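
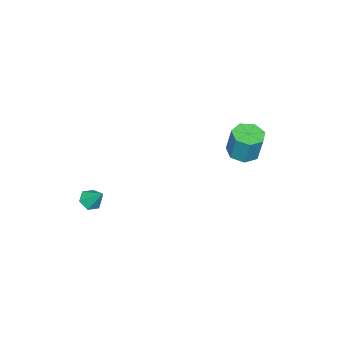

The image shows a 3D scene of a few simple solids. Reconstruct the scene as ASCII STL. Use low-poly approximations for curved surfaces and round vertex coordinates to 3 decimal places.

solid 
facet normal -0.132 -0.662 -0.738
outer loop
vertex 2.702 -3.674 -2.761
vertex 2.202 -3.417 -2.902
vertex 2.697 -3.242 -3.148
endloop
endfacet
facet normal 0.963 0.185 0.194
outer loop
vertex 2.702 -3.674 -2.761
vertex 2.697 -3.242 -3.148
vertex 2.358 -2.643 -2.038
endloop
endfacet
facet normal -0.133 -0.661 -0.738
outer loop
vertex 2.697 -3.242 -3.148
vertex 2.202 -3.417 -2.902
vertex 2.196 -2.985 -3.288
endloop
endfacet
facet normal 0.500 0.817 -0.288
outer loop
vertex 2.697 -3.242 -3.148
vertex 2.196 -2.985 -3.288
vertex 2.358 -2.643 -2.038
endloop
endfacet
facet normal -0.133 -0.661 -0.738
outer loop
vertex 2.196 -2.985 -3.288
vertex 2.202 -3.417 -2.902
vertex 1.701 -3.16 -3.042
endloop
endfacet
facet normal -0.410 0.892 -0.191
outer loop
vertex 2.196 -2.985 -3.288
vertex 1.701 -3.16 -3.042
vertex 2.358 -2.643 -2.038
endloop
endfacet
facet normal -0.134 -0.662 -0.737
outer loop
vertex 1.701 -3.16 -3.042
vertex 2.202 -3.417 -2.902
vertex 1.707 -3.592 -2.655
endloop
endfacet
facet normal -0.858 0.336 0.388
outer loop
vertex 1.701 -3.16 -3.042
vertex 1.707 -3.592 -2.655
vertex 2.358 -2.643 -2.038
endloop
endfacet
facet normal -0.134 -0.662 -0.737
outer loop
vertex 1.707 -3.592 -2.655
vertex 2.202 -3.417 -2.902
vertex 2.207 -3.849 -2.515
endloop
endfacet
facet normal -0.395 -0.295 0.870
outer loop
vertex 1.707 -3.592 -2.655
vertex 2.207 -3.849 -2.515
vertex 2.358 -2.643 -2.038
endloop
endfacet
facet normal -0.132 -0.662 -0.738
outer loop
vertex 2.207 -3.849 -2.515
vertex 2.202 -3.417 -2.902
vertex 2.702 -3.674 -2.761
endloop
endfacet
facet normal 0.515 -0.370 0.773
outer loop
vertex 2.207 -3.849 -2.515
vertex 2.702 -3.674 -2.761
vertex 2.358 -2.643 -2.038
endloop
endfacet
facet normal -0.099 -0.237 -0.966
outer loop
vertex -3.341 1.154 -2.163
vertex -3.974 0.714 -1.99
vertex -3.943 1.48 -2.181
endloop
endfacet
facet normal 0.466 0.847 -0.255
outer loop
vertex -3.341 1.154 -2.163
vertex -3.943 1.48 -2.181
vertex -3.193 1.506 -0.722
endloop
endfacet
facet normal 0.466 0.848 -0.255
outer loop
vertex -3.193 1.506 -0.722
vertex -3.943 1.48 -2.181
vertex -3.796 1.832 -0.74
endloop
endfacet
facet normal 0.099 0.236 0.967
outer loop
vertex -3.193 1.506 -0.722
vertex -3.796 1.832 -0.74
vertex -3.826 1.066 -0.55
endloop
endfacet
facet normal -0.100 -0.237 -0.966
outer loop
vertex -3.943 1.48 -2.181
vertex -3.974 0.714 -1.99
vertex -4.569 1.23 -2.055
endloop
endfacet
facet normal -0.396 0.901 -0.180
outer loop
vertex -3.943 1.48 -2.181
vertex -4.569 1.23 -2.055
vertex -3.796 1.832 -0.74
endloop
endfacet
facet normal -0.396 0.901 -0.179
outer loop
vertex -3.796 1.832 -0.74
vertex -4.569 1.23 -2.055
vertex -4.421 1.582 -0.615
endloop
endfacet
facet normal 0.099 0.236 0.967
outer loop
vertex -3.796 1.832 -0.74
vertex -4.421 1.582 -0.615
vertex -3.826 1.066 -0.55
endloop
endfacet
facet normal -0.099 -0.236 -0.967
outer loop
vertex -4.569 1.23 -2.055
vertex -3.974 0.714 -1.99
vertex -4.746 0.591 -1.881
endloop
endfacet
facet normal -0.961 0.275 0.032
outer loop
vertex -4.569 1.23 -2.055
vertex -4.746 0.591 -1.881
vertex -4.421 1.582 -0.615
endloop
endfacet
facet normal -0.961 0.276 0.031
outer loop
vertex -4.421 1.582 -0.615
vertex -4.746 0.591 -1.881
vertex -4.599 0.943 -0.441
endloop
endfacet
facet normal 0.099 0.236 0.967
outer loop
vertex -4.421 1.582 -0.615
vertex -4.599 0.943 -0.441
vertex -3.826 1.066 -0.55
endloop
endfacet
facet normal -0.099 -0.236 -0.967
outer loop
vertex -4.746 0.591 -1.881
vertex -3.974 0.714 -1.99
vertex -4.342 0.045 -1.789
endloop
endfacet
facet normal -0.802 -0.557 0.218
outer loop
vertex -4.746 0.591 -1.881
vertex -4.342 0.045 -1.789
vertex -4.599 0.943 -0.441
endloop
endfacet
facet normal -0.802 -0.557 0.218
outer loop
vertex -4.599 0.943 -0.441
vertex -4.342 0.045 -1.789
vertex -4.195 0.397 -0.349
endloop
endfacet
facet normal 0.099 0.236 0.967
outer loop
vertex -4.599 0.943 -0.441
vertex -4.195 0.397 -0.349
vertex -3.826 1.066 -0.55
endloop
endfacet
facet normal -0.098 -0.236 -0.967
outer loop
vertex -4.342 0.045 -1.789
vertex -3.974 0.714 -1.99
vertex -3.661 0.003 -1.848
endloop
endfacet
facet normal -0.039 -0.970 0.241
outer loop
vertex -4.342 0.045 -1.789
vertex -3.661 0.003 -1.848
vertex -4.195 0.397 -0.349
endloop
endfacet
facet normal -0.039 -0.970 0.241
outer loop
vertex -4.195 0.397 -0.349
vertex -3.661 0.003 -1.848
vertex -3.513 0.355 -0.408
endloop
endfacet
facet normal 0.098 0.236 0.967
outer loop
vertex -4.195 0.397 -0.349
vertex -3.513 0.355 -0.408
vertex -3.826 1.066 -0.55
endloop
endfacet
facet normal -0.100 -0.237 -0.966
outer loop
vertex -3.661 0.003 -1.848
vertex -3.974 0.714 -1.99
vertex -3.215 0.496 -2.015
endloop
endfacet
facet normal 0.753 -0.653 0.082
outer loop
vertex -3.661 0.003 -1.848
vertex -3.215 0.496 -2.015
vertex -3.513 0.355 -0.408
endloop
endfacet
facet normal 0.753 -0.653 0.082
outer loop
vertex -3.513 0.355 -0.408
vertex -3.215 0.496 -2.015
vertex -3.067 0.848 -0.574
endloop
endfacet
facet normal 0.098 0.236 0.967
outer loop
vertex -3.513 0.355 -0.408
vertex -3.067 0.848 -0.574
vertex -3.826 1.066 -0.55
endloop
endfacet
facet normal -0.100 -0.236 -0.966
outer loop
vertex -3.215 0.496 -2.015
vertex -3.974 0.714 -1.99
vertex -3.341 1.154 -2.163
endloop
endfacet
facet normal 0.978 0.156 -0.139
outer loop
vertex -3.215 0.496 -2.015
vertex -3.341 1.154 -2.163
vertex -3.067 0.848 -0.574
endloop
endfacet
facet normal 0.978 0.156 -0.139
outer loop
vertex -3.067 0.848 -0.574
vertex -3.341 1.154 -2.163
vertex -3.193 1.506 -0.722
endloop
endfacet
facet normal 0.098 0.236 0.967
outer loop
vertex -3.067 0.848 -0.574
vertex -3.193 1.506 -0.722
vertex -3.826 1.066 -0.55
endloop
endfacet

endsolid


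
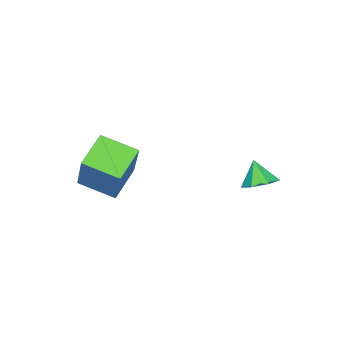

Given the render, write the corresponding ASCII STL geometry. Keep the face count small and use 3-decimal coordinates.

solid 
facet normal -0.920 -0.073 0.385
outer loop
vertex 3.718 -4.256 3.619
vertex 3.422 -2.809 3.185
vertex 2.978 -4.981 1.713
endloop
endfacet
facet normal 0.193 -0.940 0.282
outer loop
vertex 4.358 -4.871 1.135
vertex 3.718 -4.256 3.619
vertex 2.978 -4.981 1.713
endloop
endfacet
facet normal -0.920 -0.073 0.385
outer loop
vertex 2.978 -4.981 1.713
vertex 3.422 -2.809 3.185
vertex 2.682 -3.533 1.278
endloop
endfacet
facet normal -0.341 -0.334 -0.879
outer loop
vertex 2.682 -3.533 1.278
vertex 4.358 -4.871 1.135
vertex 2.978 -4.981 1.713
endloop
endfacet
facet normal 0.341 0.333 0.879
outer loop
vertex 3.718 -4.256 3.619
vertex 4.802 -2.699 2.607
vertex 3.422 -2.809 3.185
endloop
endfacet
facet normal 0.192 -0.940 0.282
outer loop
vertex 5.098 -4.147 3.042
vertex 3.718 -4.256 3.619
vertex 4.358 -4.871 1.135
endloop
endfacet
facet normal 0.341 0.334 0.879
outer loop
vertex 5.098 -4.147 3.042
vertex 4.802 -2.699 2.607
vertex 3.718 -4.256 3.619
endloop
endfacet
facet normal -0.193 0.940 -0.282
outer loop
vertex 3.422 -2.809 3.185
vertex 4.802 -2.699 2.607
vertex 2.682 -3.533 1.278
endloop
endfacet
facet normal -0.341 -0.333 -0.879
outer loop
vertex 4.062 -3.424 0.701
vertex 4.358 -4.871 1.135
vertex 2.682 -3.533 1.278
endloop
endfacet
facet normal -0.192 0.940 -0.283
outer loop
vertex 2.682 -3.533 1.278
vertex 4.802 -2.699 2.607
vertex 4.062 -3.424 0.701
endloop
endfacet
facet normal 0.920 0.073 -0.385
outer loop
vertex 4.062 -3.424 0.701
vertex 5.098 -4.147 3.042
vertex 4.358 -4.871 1.135
endloop
endfacet
facet normal 0.920 0.072 -0.385
outer loop
vertex 4.802 -2.699 2.607
vertex 5.098 -4.147 3.042
vertex 4.062 -3.424 0.701
endloop
endfacet
facet normal 0.314 0.469 -0.826
outer loop
vertex 0.064 0.634 0.483
vertex -0.271 0.103 0.054
vertex -0.562 0.755 0.314
endloop
endfacet
facet normal -0.141 0.479 0.867
outer loop
vertex 0.064 0.634 0.483
vertex -0.562 0.755 0.314
vertex -0.609 -0.403 0.946
endloop
endfacet
facet normal 0.313 0.469 -0.826
outer loop
vertex -0.562 0.755 0.314
vertex -0.271 0.103 0.054
vertex -0.969 0.386 -0.05
endloop
endfacet
facet normal -0.777 0.326 0.539
outer loop
vertex -0.562 0.755 0.314
vertex -0.969 0.386 -0.05
vertex -0.609 -0.403 0.946
endloop
endfacet
facet normal 0.313 0.469 -0.826
outer loop
vertex -0.969 0.386 -0.05
vertex -0.271 0.103 0.054
vertex -0.85 -0.197 -0.336
endloop
endfacet
facet normal -0.955 -0.262 0.137
outer loop
vertex -0.969 0.386 -0.05
vertex -0.85 -0.197 -0.336
vertex -0.609 -0.403 0.946
endloop
endfacet
facet normal 0.313 0.469 -0.826
outer loop
vertex -0.85 -0.197 -0.336
vertex -0.271 0.103 0.054
vertex -0.295 -0.553 -0.328
endloop
endfacet
facet normal -0.539 -0.841 -0.034
outer loop
vertex -0.85 -0.197 -0.336
vertex -0.295 -0.553 -0.328
vertex -0.609 -0.403 0.946
endloop
endfacet
facet normal 0.312 0.470 -0.826
outer loop
vertex -0.295 -0.553 -0.328
vertex -0.271 0.103 0.054
vertex 0.278 -0.415 -0.033
endloop
endfacet
facet normal 0.156 -0.976 0.153
outer loop
vertex -0.295 -0.553 -0.328
vertex 0.278 -0.415 -0.033
vertex -0.609 -0.403 0.946
endloop
endfacet
facet normal 0.312 0.470 -0.826
outer loop
vertex 0.278 -0.415 -0.033
vertex -0.271 0.103 0.054
vertex 0.438 0.113 0.328
endloop
endfacet
facet normal 0.608 -0.565 0.558
outer loop
vertex 0.278 -0.415 -0.033
vertex 0.438 0.113 0.328
vertex -0.609 -0.403 0.946
endloop
endfacet
facet normal 0.312 0.470 -0.826
outer loop
vertex 0.438 0.113 0.328
vertex -0.271 0.103 0.054
vertex 0.064 0.634 0.483
endloop
endfacet
facet normal 0.476 0.082 0.875
outer loop
vertex 0.438 0.113 0.328
vertex 0.064 0.634 0.483
vertex -0.609 -0.403 0.946
endloop
endfacet

endsolid


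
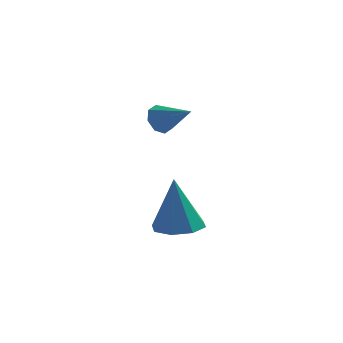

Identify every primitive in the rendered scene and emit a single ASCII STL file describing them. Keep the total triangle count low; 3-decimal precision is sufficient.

solid 
facet normal 0.086 -0.039 -0.995
outer loop
vertex 1.961 -3.046 0.467
vertex 1.414 -2.399 0.394
vertex 2.258 -2.467 0.47
endloop
endfacet
facet normal 0.790 -0.408 0.458
outer loop
vertex 1.961 -3.046 0.467
vertex 2.258 -2.467 0.47
vertex 1.246 -2.321 2.346
endloop
endfacet
facet normal 0.086 -0.040 -0.995
outer loop
vertex 2.258 -2.467 0.47
vertex 1.414 -2.399 0.394
vertex 2.061 -1.848 0.428
endloop
endfacet
facet normal 0.849 0.300 0.435
outer loop
vertex 2.258 -2.467 0.47
vertex 2.061 -1.848 0.428
vertex 1.246 -2.321 2.346
endloop
endfacet
facet normal 0.085 -0.039 -0.996
outer loop
vertex 2.061 -1.848 0.428
vertex 1.414 -2.399 0.394
vertex 1.485 -1.552 0.367
endloop
endfacet
facet normal 0.392 0.840 0.374
outer loop
vertex 2.061 -1.848 0.428
vertex 1.485 -1.552 0.367
vertex 1.246 -2.321 2.346
endloop
endfacet
facet normal 0.087 -0.039 -0.995
outer loop
vertex 1.485 -1.552 0.367
vertex 1.414 -2.399 0.394
vertex 0.868 -1.752 0.321
endloop
endfacet
facet normal -0.314 0.897 0.311
outer loop
vertex 1.485 -1.552 0.367
vertex 0.868 -1.752 0.321
vertex 1.246 -2.321 2.346
endloop
endfacet
facet normal 0.085 -0.040 -0.996
outer loop
vertex 0.868 -1.752 0.321
vertex 1.414 -2.399 0.394
vertex 0.57 -2.331 0.319
endloop
endfacet
facet normal -0.853 0.438 0.282
outer loop
vertex 0.868 -1.752 0.321
vertex 0.57 -2.331 0.319
vertex 1.246 -2.321 2.346
endloop
endfacet
facet normal 0.085 -0.040 -0.996
outer loop
vertex 0.57 -2.331 0.319
vertex 1.414 -2.399 0.394
vertex 0.768 -2.949 0.361
endloop
endfacet
facet normal -0.913 -0.272 0.306
outer loop
vertex 0.57 -2.331 0.319
vertex 0.768 -2.949 0.361
vertex 1.246 -2.321 2.346
endloop
endfacet
facet normal 0.085 -0.040 -0.996
outer loop
vertex 0.768 -2.949 0.361
vertex 1.414 -2.399 0.394
vertex 1.344 -3.246 0.422
endloop
endfacet
facet normal -0.457 -0.811 0.366
outer loop
vertex 0.768 -2.949 0.361
vertex 1.344 -3.246 0.422
vertex 1.246 -2.321 2.346
endloop
endfacet
facet normal 0.086 -0.040 -0.996
outer loop
vertex 1.344 -3.246 0.422
vertex 1.414 -2.399 0.394
vertex 1.961 -3.046 0.467
endloop
endfacet
facet normal 0.250 -0.868 0.430
outer loop
vertex 1.344 -3.246 0.422
vertex 1.961 -3.046 0.467
vertex 1.246 -2.321 2.346
endloop
endfacet
facet normal -0.804 0.380 -0.457
outer loop
vertex 0.422 1.639 2.861
vertex 0.069 1.441 3.318
vertex 0.377 1.955 3.203
endloop
endfacet
facet normal 0.848 0.440 -0.295
outer loop
vertex 0.422 1.639 2.861
vertex 0.377 1.955 3.203
vertex 1.171 0.919 3.942
endloop
endfacet
facet normal -0.805 0.381 -0.454
outer loop
vertex 0.377 1.955 3.203
vertex 0.069 1.441 3.318
vertex 0.153 1.969 3.612
endloop
endfacet
facet normal 0.628 0.709 0.320
outer loop
vertex 0.377 1.955 3.203
vertex 0.153 1.969 3.612
vertex 1.171 0.919 3.942
endloop
endfacet
facet normal -0.804 0.382 -0.456
outer loop
vertex 0.153 1.969 3.612
vertex 0.069 1.441 3.318
vertex -0.121 1.674 3.848
endloop
endfacet
facet normal 0.218 0.478 0.851
outer loop
vertex 0.153 1.969 3.612
vertex -0.121 1.674 3.848
vertex 1.171 0.919 3.942
endloop
endfacet
facet normal -0.804 0.381 -0.456
outer loop
vertex -0.121 1.674 3.848
vertex 0.069 1.441 3.318
vertex -0.284 1.243 3.775
endloop
endfacet
facet normal -0.138 -0.114 0.984
outer loop
vertex -0.121 1.674 3.848
vertex -0.284 1.243 3.775
vertex 1.171 0.919 3.942
endloop
endfacet
facet normal -0.804 0.382 -0.455
outer loop
vertex -0.284 1.243 3.775
vertex 0.069 1.441 3.318
vertex -0.24 0.928 3.433
endloop
endfacet
facet normal -0.236 -0.730 0.642
outer loop
vertex -0.284 1.243 3.775
vertex -0.24 0.928 3.433
vertex 1.171 0.919 3.942
endloop
endfacet
facet normal -0.804 0.382 -0.456
outer loop
vertex -0.24 0.928 3.433
vertex 0.069 1.441 3.318
vertex -0.015 0.913 3.024
endloop
endfacet
facet normal -0.016 -0.999 0.028
outer loop
vertex -0.24 0.928 3.433
vertex -0.015 0.913 3.024
vertex 1.171 0.919 3.942
endloop
endfacet
facet normal -0.804 0.381 -0.455
outer loop
vertex -0.015 0.913 3.024
vertex 0.069 1.441 3.318
vertex 0.259 1.208 2.787
endloop
endfacet
facet normal 0.393 -0.770 -0.503
outer loop
vertex -0.015 0.913 3.024
vertex 0.259 1.208 2.787
vertex 1.171 0.919 3.942
endloop
endfacet
facet normal -0.804 0.382 -0.455
outer loop
vertex 0.259 1.208 2.787
vertex 0.069 1.441 3.318
vertex 0.422 1.639 2.861
endloop
endfacet
facet normal 0.751 -0.175 -0.637
outer loop
vertex 0.259 1.208 2.787
vertex 0.422 1.639 2.861
vertex 1.171 0.919 3.942
endloop
endfacet

endsolid


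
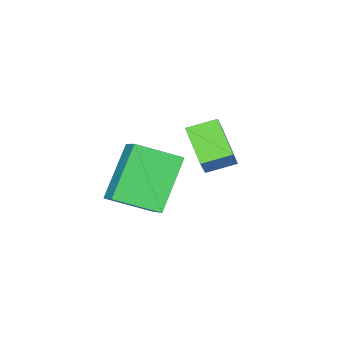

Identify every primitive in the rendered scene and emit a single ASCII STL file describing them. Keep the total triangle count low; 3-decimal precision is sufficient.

solid 
facet normal -0.458 -0.721 -0.520
outer loop
vertex -0.957 -4.728 -0.2
vertex -1.897 -3.705 -0.792
vertex 0.313 -4.44 -1.718
endloop
endfacet
facet normal 0.623 -0.677 0.393
outer loop
vertex 0.797 -3.675 -1.168
vertex -0.957 -4.728 -0.2
vertex 0.313 -4.44 -1.718
endloop
endfacet
facet normal -0.458 -0.722 -0.519
outer loop
vertex 0.313 -4.44 -1.718
vertex -1.897 -3.705 -0.792
vertex -0.628 -3.418 -2.311
endloop
endfacet
facet normal 0.635 0.144 -0.759
outer loop
vertex -0.628 -3.418 -2.311
vertex 0.797 -3.675 -1.168
vertex 0.313 -4.44 -1.718
endloop
endfacet
facet normal -0.635 -0.144 0.759
outer loop
vertex -0.957 -4.728 -0.2
vertex -1.413 -2.94 -0.242
vertex -1.897 -3.705 -0.792
endloop
endfacet
facet normal 0.623 -0.677 0.393
outer loop
vertex -0.472 -3.962 0.351
vertex -0.957 -4.728 -0.2
vertex 0.797 -3.675 -1.168
endloop
endfacet
facet normal -0.635 -0.144 0.759
outer loop
vertex -0.472 -3.962 0.351
vertex -1.413 -2.94 -0.242
vertex -0.957 -4.728 -0.2
endloop
endfacet
facet normal -0.623 0.676 -0.393
outer loop
vertex -1.897 -3.705 -0.792
vertex -1.413 -2.94 -0.242
vertex -0.628 -3.418 -2.311
endloop
endfacet
facet normal 0.635 0.144 -0.759
outer loop
vertex -0.143 -2.652 -1.76
vertex 0.797 -3.675 -1.168
vertex -0.628 -3.418 -2.311
endloop
endfacet
facet normal -0.623 0.677 -0.393
outer loop
vertex -0.628 -3.418 -2.311
vertex -1.413 -2.94 -0.242
vertex -0.143 -2.652 -1.76
endloop
endfacet
facet normal 0.458 0.721 0.519
outer loop
vertex -0.143 -2.652 -1.76
vertex -0.472 -3.962 0.351
vertex 0.797 -3.675 -1.168
endloop
endfacet
facet normal 0.457 0.722 0.519
outer loop
vertex -1.413 -2.94 -0.242
vertex -0.472 -3.962 0.351
vertex -0.143 -2.652 -1.76
endloop
endfacet
facet normal -0.559 -0.276 -0.782
outer loop
vertex -0.646 -2.072 1.306
vertex -1.314 -1.503 1.583
vertex -0.11 -1.086 0.574
endloop
endfacet
facet normal 0.726 -0.618 -0.301
outer loop
vertex 0.394 -0.837 1.277
vertex -0.646 -2.072 1.306
vertex -0.11 -1.086 0.574
endloop
endfacet
facet normal -0.560 -0.275 -0.782
outer loop
vertex -0.11 -1.086 0.574
vertex -1.314 -1.503 1.583
vertex -0.777 -0.517 0.851
endloop
endfacet
facet normal 0.400 0.735 -0.547
outer loop
vertex -0.777 -0.517 0.851
vertex 0.394 -0.837 1.277
vertex -0.11 -1.086 0.574
endloop
endfacet
facet normal -0.400 -0.736 0.547
outer loop
vertex -0.646 -2.072 1.306
vertex -0.81 -1.254 2.286
vertex -1.314 -1.503 1.583
endloop
endfacet
facet normal 0.726 -0.618 -0.300
outer loop
vertex -0.143 -1.823 2.009
vertex -0.646 -2.072 1.306
vertex 0.394 -0.837 1.277
endloop
endfacet
facet normal -0.400 -0.735 0.547
outer loop
vertex -0.143 -1.823 2.009
vertex -0.81 -1.254 2.286
vertex -0.646 -2.072 1.306
endloop
endfacet
facet normal -0.726 0.619 0.301
outer loop
vertex -1.314 -1.503 1.583
vertex -0.81 -1.254 2.286
vertex -0.777 -0.517 0.851
endloop
endfacet
facet normal 0.400 0.736 -0.547
outer loop
vertex -0.274 -0.268 1.554
vertex 0.394 -0.837 1.277
vertex -0.777 -0.517 0.851
endloop
endfacet
facet normal -0.726 0.618 0.301
outer loop
vertex -0.777 -0.517 0.851
vertex -0.81 -1.254 2.286
vertex -0.274 -0.268 1.554
endloop
endfacet
facet normal 0.559 0.276 0.782
outer loop
vertex -0.274 -0.268 1.554
vertex -0.143 -1.823 2.009
vertex 0.394 -0.837 1.277
endloop
endfacet
facet normal 0.560 0.276 0.781
outer loop
vertex -0.81 -1.254 2.286
vertex -0.143 -1.823 2.009
vertex -0.274 -0.268 1.554
endloop
endfacet

endsolid


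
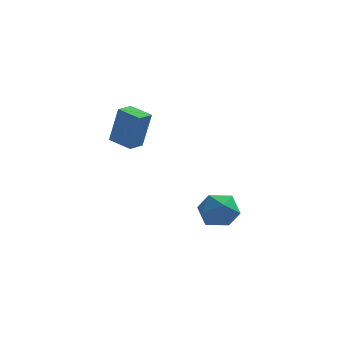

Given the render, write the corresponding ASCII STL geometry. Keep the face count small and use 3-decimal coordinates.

solid 
facet normal -0.865 -0.198 0.460
outer loop
vertex 0.482 -1.766 -3.108
vertex 0.853 -2.86 -2.882
vertex 1.065 -1.995 -2.111
endloop
endfacet
facet normal -0.697 0.492 0.521
outer loop
vertex 0.482 -1.766 -3.108
vertex 1.065 -1.995 -2.111
vertex 1.302 -1.015 -2.72
endloop
endfacet
facet normal -0.633 0.762 -0.136
outer loop
vertex 0.482 -1.766 -3.108
vertex 1.302 -1.015 -2.72
vertex 1.237 -1.274 -3.866
endloop
endfacet
facet normal -0.761 0.239 -0.603
outer loop
vertex 0.482 -1.766 -3.108
vertex 1.237 -1.274 -3.866
vertex 0.959 -2.414 -3.967
endloop
endfacet
facet normal -0.905 -0.355 -0.234
outer loop
vertex 0.482 -1.766 -3.108
vertex 0.959 -2.414 -3.967
vertex 0.853 -2.86 -2.882
endloop
endfacet
facet normal -0.061 0.537 0.841
outer loop
vertex 1.302 -1.015 -2.72
vertex 1.065 -1.995 -2.111
vertex 2.181 -1.646 -2.253
endloop
endfacet
facet normal -0.333 -0.581 0.743
outer loop
vertex 1.065 -1.995 -2.111
vertex 0.853 -2.86 -2.882
vertex 1.903 -2.786 -2.354
endloop
endfacet
facet normal -0.396 -0.835 -0.382
outer loop
vertex 0.853 -2.86 -2.882
vertex 0.959 -2.414 -3.967
vertex 1.838 -3.045 -3.5
endloop
endfacet
facet normal -0.164 0.127 -0.978
outer loop
vertex 0.959 -2.414 -3.967
vertex 1.237 -1.274 -3.866
vertex 2.075 -2.065 -4.109
endloop
endfacet
facet normal 0.043 0.974 -0.223
outer loop
vertex 1.237 -1.274 -3.866
vertex 1.302 -1.015 -2.72
vertex 2.287 -1.2 -3.338
endloop
endfacet
facet normal 0.761 -0.239 0.603
outer loop
vertex 2.658 -2.294 -3.112
vertex 2.181 -1.646 -2.253
vertex 1.903 -2.786 -2.354
endloop
endfacet
facet normal 0.633 -0.762 0.136
outer loop
vertex 2.658 -2.294 -3.112
vertex 1.903 -2.786 -2.354
vertex 1.838 -3.045 -3.5
endloop
endfacet
facet normal 0.697 -0.492 -0.521
outer loop
vertex 2.658 -2.294 -3.112
vertex 1.838 -3.045 -3.5
vertex 2.075 -2.065 -4.109
endloop
endfacet
facet normal 0.865 0.198 -0.460
outer loop
vertex 2.658 -2.294 -3.112
vertex 2.075 -2.065 -4.109
vertex 2.287 -1.2 -3.338
endloop
endfacet
facet normal 0.905 0.355 0.234
outer loop
vertex 2.658 -2.294 -3.112
vertex 2.287 -1.2 -3.338
vertex 2.181 -1.646 -2.253
endloop
endfacet
facet normal 0.164 -0.127 0.978
outer loop
vertex 1.903 -2.786 -2.354
vertex 2.181 -1.646 -2.253
vertex 1.065 -1.995 -2.111
endloop
endfacet
facet normal -0.043 -0.974 0.223
outer loop
vertex 1.838 -3.045 -3.5
vertex 1.903 -2.786 -2.354
vertex 0.853 -2.86 -2.882
endloop
endfacet
facet normal 0.061 -0.537 -0.841
outer loop
vertex 2.075 -2.065 -4.109
vertex 1.838 -3.045 -3.5
vertex 0.959 -2.414 -3.967
endloop
endfacet
facet normal 0.333 0.581 -0.743
outer loop
vertex 2.287 -1.2 -3.338
vertex 2.075 -2.065 -4.109
vertex 1.237 -1.274 -3.866
endloop
endfacet
facet normal 0.396 0.835 0.382
outer loop
vertex 2.181 -1.646 -2.253
vertex 2.287 -1.2 -3.338
vertex 1.302 -1.015 -2.72
endloop
endfacet
facet normal -0.840 0.511 0.180
outer loop
vertex -3.189 -3.08 4.028
vertex -2.712 -2.255 3.912
vertex -3.646 -3.105 1.968
endloop
endfacet
facet normal -0.497 -0.859 0.121
outer loop
vertex -2.528 -3.785 1.728
vertex -3.189 -3.08 4.028
vertex -3.646 -3.105 1.968
endloop
endfacet
facet normal -0.840 0.512 0.180
outer loop
vertex -3.646 -3.105 1.968
vertex -2.712 -2.255 3.912
vertex -3.168 -2.28 1.852
endloop
endfacet
facet normal -0.217 -0.012 -0.976
outer loop
vertex -3.168 -2.28 1.852
vertex -2.528 -3.785 1.728
vertex -3.646 -3.105 1.968
endloop
endfacet
facet normal 0.217 0.012 0.976
outer loop
vertex -3.189 -3.08 4.028
vertex -1.594 -2.935 3.672
vertex -2.712 -2.255 3.912
endloop
endfacet
facet normal -0.497 -0.859 0.120
outer loop
vertex -2.072 -3.76 3.788
vertex -3.189 -3.08 4.028
vertex -2.528 -3.785 1.728
endloop
endfacet
facet normal 0.217 0.012 0.976
outer loop
vertex -2.072 -3.76 3.788
vertex -1.594 -2.935 3.672
vertex -3.189 -3.08 4.028
endloop
endfacet
facet normal 0.497 0.859 -0.120
outer loop
vertex -2.712 -2.255 3.912
vertex -1.594 -2.935 3.672
vertex -3.168 -2.28 1.852
endloop
endfacet
facet normal -0.217 -0.012 -0.976
outer loop
vertex -2.051 -2.96 1.612
vertex -2.528 -3.785 1.728
vertex -3.168 -2.28 1.852
endloop
endfacet
facet normal 0.497 0.859 -0.121
outer loop
vertex -3.168 -2.28 1.852
vertex -1.594 -2.935 3.672
vertex -2.051 -2.96 1.612
endloop
endfacet
facet normal 0.840 -0.511 -0.180
outer loop
vertex -2.051 -2.96 1.612
vertex -2.072 -3.76 3.788
vertex -2.528 -3.785 1.728
endloop
endfacet
facet normal 0.840 -0.512 -0.180
outer loop
vertex -1.594 -2.935 3.672
vertex -2.072 -3.76 3.788
vertex -2.051 -2.96 1.612
endloop
endfacet

endsolid


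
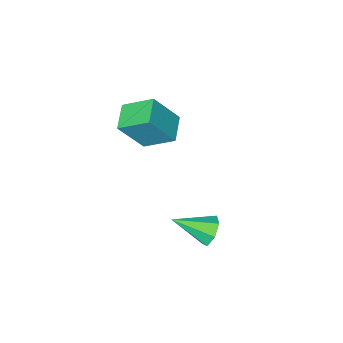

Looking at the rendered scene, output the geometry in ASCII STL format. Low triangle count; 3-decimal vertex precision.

solid 
facet normal -0.719 0.531 -0.448
outer loop
vertex 0.672 0.17 0.129
vertex 0.363 0.194 0.654
vertex 0.782 0.583 0.442
endloop
endfacet
facet normal 0.879 0.117 -0.463
outer loop
vertex 0.672 0.17 0.129
vertex 0.782 0.583 0.442
vertex 1.377 -0.554 1.286
endloop
endfacet
facet normal -0.719 0.531 -0.448
outer loop
vertex 0.782 0.583 0.442
vertex 0.363 0.194 0.654
vertex 0.576 0.703 0.915
endloop
endfacet
facet normal 0.797 0.568 0.203
outer loop
vertex 0.782 0.583 0.442
vertex 0.576 0.703 0.915
vertex 1.377 -0.554 1.286
endloop
endfacet
facet normal -0.719 0.531 -0.448
outer loop
vertex 0.576 0.703 0.915
vertex 0.363 0.194 0.654
vertex 0.209 0.439 1.191
endloop
endfacet
facet normal 0.311 0.446 0.840
outer loop
vertex 0.576 0.703 0.915
vertex 0.209 0.439 1.191
vertex 1.377 -0.554 1.286
endloop
endfacet
facet normal -0.719 0.531 -0.448
outer loop
vertex 0.209 0.439 1.191
vertex 0.363 0.194 0.654
vertex -0.042 -0.009 1.063
endloop
endfacet
facet normal -0.212 -0.157 0.965
outer loop
vertex 0.209 0.439 1.191
vertex -0.042 -0.009 1.063
vertex 1.377 -0.554 1.286
endloop
endfacet
facet normal -0.719 0.529 -0.450
outer loop
vertex -0.042 -0.009 1.063
vertex 0.363 0.194 0.654
vertex 0.012 -0.305 0.628
endloop
endfacet
facet normal -0.379 -0.786 0.488
outer loop
vertex -0.042 -0.009 1.063
vertex 0.012 -0.305 0.628
vertex 1.377 -0.554 1.286
endloop
endfacet
facet normal -0.720 0.530 -0.448
outer loop
vertex 0.012 -0.305 0.628
vertex 0.363 0.194 0.654
vertex 0.33 -0.225 0.212
endloop
endfacet
facet normal -0.064 -0.970 -0.235
outer loop
vertex 0.012 -0.305 0.628
vertex 0.33 -0.225 0.212
vertex 1.377 -0.554 1.286
endloop
endfacet
facet normal -0.720 0.529 -0.448
outer loop
vertex 0.33 -0.225 0.212
vertex 0.363 0.194 0.654
vertex 0.672 0.17 0.129
endloop
endfacet
facet normal 0.496 -0.567 -0.657
outer loop
vertex 0.33 -0.225 0.212
vertex 0.672 0.17 0.129
vertex 1.377 -0.554 1.286
endloop
endfacet
facet normal -0.548 0.203 -0.812
outer loop
vertex -1.161 -3.591 2.85
vertex -0.454 -2.858 2.556
vertex -0.504 -4.492 2.182
endloop
endfacet
facet normal -0.667 -0.692 0.277
outer loop
vertex 0.334 -4.802 3.424
vertex -1.161 -3.591 2.85
vertex -0.504 -4.492 2.182
endloop
endfacet
facet normal -0.548 0.203 -0.812
outer loop
vertex -0.504 -4.492 2.182
vertex -0.454 -2.858 2.556
vertex 0.203 -3.759 1.888
endloop
endfacet
facet normal 0.505 -0.693 -0.514
outer loop
vertex 0.203 -3.759 1.888
vertex 0.334 -4.802 3.424
vertex -0.504 -4.492 2.182
endloop
endfacet
facet normal -0.505 0.693 0.514
outer loop
vertex -1.161 -3.591 2.85
vertex 0.384 -3.168 3.798
vertex -0.454 -2.858 2.556
endloop
endfacet
facet normal -0.667 -0.692 0.277
outer loop
vertex -0.323 -3.901 4.092
vertex -1.161 -3.591 2.85
vertex 0.334 -4.802 3.424
endloop
endfacet
facet normal -0.505 0.693 0.514
outer loop
vertex -0.323 -3.901 4.092
vertex 0.384 -3.168 3.798
vertex -1.161 -3.591 2.85
endloop
endfacet
facet normal 0.667 0.692 -0.277
outer loop
vertex -0.454 -2.858 2.556
vertex 0.384 -3.168 3.798
vertex 0.203 -3.759 1.888
endloop
endfacet
facet normal 0.505 -0.693 -0.514
outer loop
vertex 1.041 -4.069 3.13
vertex 0.334 -4.802 3.424
vertex 0.203 -3.759 1.888
endloop
endfacet
facet normal 0.667 0.692 -0.277
outer loop
vertex 0.203 -3.759 1.888
vertex 0.384 -3.168 3.798
vertex 1.041 -4.069 3.13
endloop
endfacet
facet normal 0.548 -0.203 0.812
outer loop
vertex 1.041 -4.069 3.13
vertex -0.323 -3.901 4.092
vertex 0.334 -4.802 3.424
endloop
endfacet
facet normal 0.548 -0.203 0.812
outer loop
vertex 0.384 -3.168 3.798
vertex -0.323 -3.901 4.092
vertex 1.041 -4.069 3.13
endloop
endfacet

endsolid


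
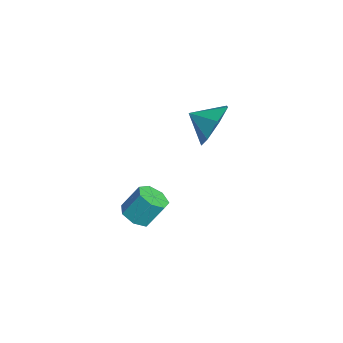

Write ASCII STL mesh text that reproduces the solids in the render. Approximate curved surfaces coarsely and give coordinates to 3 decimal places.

solid 
facet normal 0.425 0.806 -0.413
outer loop
vertex 2.454 -0.996 3.538
vertex 1.704 -0.977 2.803
vertex 1.715 -0.503 3.74
endloop
endfacet
facet normal 0.028 -0.343 0.939
outer loop
vertex 2.454 -0.996 3.538
vertex 1.715 -0.503 3.74
vertex 1.236 -1.863 3.257
endloop
endfacet
facet normal 0.425 0.806 -0.412
outer loop
vertex 1.715 -0.503 3.74
vertex 1.704 -0.977 2.803
vertex 0.968 -0.366 3.237
endloop
endfacet
facet normal -0.568 -0.091 0.818
outer loop
vertex 1.715 -0.503 3.74
vertex 0.968 -0.366 3.237
vertex 1.236 -1.863 3.257
endloop
endfacet
facet normal 0.425 0.805 -0.413
outer loop
vertex 0.968 -0.366 3.237
vertex 1.704 -0.977 2.803
vertex 0.775 -0.69 2.407
endloop
endfacet
facet normal -0.944 -0.165 0.284
outer loop
vertex 0.968 -0.366 3.237
vertex 0.775 -0.69 2.407
vertex 1.236 -1.863 3.257
endloop
endfacet
facet normal 0.425 0.806 -0.412
outer loop
vertex 0.775 -0.69 2.407
vertex 1.704 -0.977 2.803
vertex 1.282 -1.229 1.875
endloop
endfacet
facet normal -0.818 -0.511 -0.262
outer loop
vertex 0.775 -0.69 2.407
vertex 1.282 -1.229 1.875
vertex 1.236 -1.863 3.257
endloop
endfacet
facet normal 0.426 0.805 -0.412
outer loop
vertex 1.282 -1.229 1.875
vertex 1.704 -0.977 2.803
vertex 2.106 -1.579 2.043
endloop
endfacet
facet normal -0.285 -0.867 -0.407
outer loop
vertex 1.282 -1.229 1.875
vertex 2.106 -1.579 2.043
vertex 1.236 -1.863 3.257
endloop
endfacet
facet normal 0.425 0.805 -0.413
outer loop
vertex 2.106 -1.579 2.043
vertex 1.704 -0.977 2.803
vertex 2.628 -1.475 2.782
endloop
endfacet
facet normal 0.254 -0.966 -0.044
outer loop
vertex 2.106 -1.579 2.043
vertex 2.628 -1.475 2.782
vertex 1.236 -1.863 3.257
endloop
endfacet
facet normal 0.425 0.806 -0.413
outer loop
vertex 2.628 -1.475 2.782
vertex 1.704 -0.977 2.803
vertex 2.454 -0.996 3.538
endloop
endfacet
facet normal 0.394 -0.733 0.555
outer loop
vertex 2.628 -1.475 2.782
vertex 2.454 -0.996 3.538
vertex 1.236 -1.863 3.257
endloop
endfacet
facet normal -0.044 -0.553 -0.832
outer loop
vertex 2.134 -3.666 -2.312
vertex 1.533 -3.949 -2.092
vertex 1.628 -3.374 -2.479
endloop
endfacet
facet normal 0.552 0.682 -0.481
outer loop
vertex 2.134 -3.666 -2.312
vertex 1.628 -3.374 -2.479
vertex 2.188 -2.987 -1.287
endloop
endfacet
facet normal 0.552 0.682 -0.481
outer loop
vertex 2.188 -2.987 -1.287
vertex 1.628 -3.374 -2.479
vertex 1.682 -2.695 -1.454
endloop
endfacet
facet normal 0.043 0.551 0.833
outer loop
vertex 2.188 -2.987 -1.287
vertex 1.682 -2.695 -1.454
vertex 1.587 -3.271 -1.068
endloop
endfacet
facet normal -0.044 -0.553 -0.832
outer loop
vertex 1.628 -3.374 -2.479
vertex 1.533 -3.949 -2.092
vertex 1.051 -3.515 -2.355
endloop
endfacet
facet normal -0.306 0.801 -0.514
outer loop
vertex 1.628 -3.374 -2.479
vertex 1.051 -3.515 -2.355
vertex 1.682 -2.695 -1.454
endloop
endfacet
facet normal -0.306 0.801 -0.514
outer loop
vertex 1.682 -2.695 -1.454
vertex 1.051 -3.515 -2.355
vertex 1.105 -2.836 -1.33
endloop
endfacet
facet normal 0.044 0.551 0.833
outer loop
vertex 1.682 -2.695 -1.454
vertex 1.105 -2.836 -1.33
vertex 1.587 -3.271 -1.068
endloop
endfacet
facet normal -0.043 -0.552 -0.833
outer loop
vertex 1.051 -3.515 -2.355
vertex 1.533 -3.949 -2.092
vertex 0.836 -3.984 -2.033
endloop
endfacet
facet normal -0.934 0.318 -0.161
outer loop
vertex 1.051 -3.515 -2.355
vertex 0.836 -3.984 -2.033
vertex 1.105 -2.836 -1.33
endloop
endfacet
facet normal -0.934 0.318 -0.161
outer loop
vertex 1.105 -2.836 -1.33
vertex 0.836 -3.984 -2.033
vertex 0.89 -3.305 -1.009
endloop
endfacet
facet normal 0.044 0.551 0.834
outer loop
vertex 1.105 -2.836 -1.33
vertex 0.89 -3.305 -1.009
vertex 1.587 -3.271 -1.068
endloop
endfacet
facet normal -0.043 -0.552 -0.833
outer loop
vertex 0.836 -3.984 -2.033
vertex 1.533 -3.949 -2.092
vertex 1.147 -4.426 -1.756
endloop
endfacet
facet normal -0.858 -0.406 0.315
outer loop
vertex 0.836 -3.984 -2.033
vertex 1.147 -4.426 -1.756
vertex 0.89 -3.305 -1.009
endloop
endfacet
facet normal -0.859 -0.405 0.312
outer loop
vertex 0.89 -3.305 -1.009
vertex 1.147 -4.426 -1.756
vertex 1.2 -3.748 -0.731
endloop
endfacet
facet normal 0.043 0.553 0.832
outer loop
vertex 0.89 -3.305 -1.009
vertex 1.2 -3.748 -0.731
vertex 1.587 -3.271 -1.068
endloop
endfacet
facet normal -0.044 -0.551 -0.833
outer loop
vertex 1.147 -4.426 -1.756
vertex 1.533 -3.949 -2.092
vertex 1.748 -4.51 -1.732
endloop
endfacet
facet normal -0.137 -0.823 0.551
outer loop
vertex 1.147 -4.426 -1.756
vertex 1.748 -4.51 -1.732
vertex 1.2 -3.748 -0.731
endloop
endfacet
facet normal -0.135 -0.823 0.553
outer loop
vertex 1.2 -3.748 -0.731
vertex 1.748 -4.51 -1.732
vertex 1.802 -3.831 -0.708
endloop
endfacet
facet normal 0.044 0.552 0.833
outer loop
vertex 1.2 -3.748 -0.731
vertex 1.802 -3.831 -0.708
vertex 1.587 -3.271 -1.068
endloop
endfacet
facet normal -0.043 -0.551 -0.833
outer loop
vertex 1.748 -4.51 -1.732
vertex 1.533 -3.949 -2.092
vertex 2.187 -4.171 -1.979
endloop
endfacet
facet normal 0.689 -0.620 0.375
outer loop
vertex 1.748 -4.51 -1.732
vertex 2.187 -4.171 -1.979
vertex 1.802 -3.831 -0.708
endloop
endfacet
facet normal 0.689 -0.621 0.375
outer loop
vertex 1.802 -3.831 -0.708
vertex 2.187 -4.171 -1.979
vertex 2.241 -3.493 -0.955
endloop
endfacet
facet normal 0.044 0.552 0.833
outer loop
vertex 1.802 -3.831 -0.708
vertex 2.241 -3.493 -0.955
vertex 1.587 -3.271 -1.068
endloop
endfacet
facet normal -0.044 -0.553 -0.832
outer loop
vertex 2.187 -4.171 -1.979
vertex 1.533 -3.949 -2.092
vertex 2.134 -3.666 -2.312
endloop
endfacet
facet normal 0.995 0.049 -0.085
outer loop
vertex 2.187 -4.171 -1.979
vertex 2.134 -3.666 -2.312
vertex 2.241 -3.493 -0.955
endloop
endfacet
facet normal 0.995 0.049 -0.085
outer loop
vertex 2.241 -3.493 -0.955
vertex 2.134 -3.666 -2.312
vertex 2.188 -2.987 -1.287
endloop
endfacet
facet normal 0.043 0.551 0.833
outer loop
vertex 2.241 -3.493 -0.955
vertex 2.188 -2.987 -1.287
vertex 1.587 -3.271 -1.068
endloop
endfacet

endsolid


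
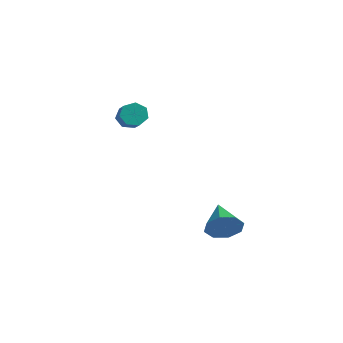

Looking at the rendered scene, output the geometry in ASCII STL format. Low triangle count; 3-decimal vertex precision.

solid 
facet normal 0.731 -0.606 -0.314
outer loop
vertex 3.166 -2.309 -1.846
vertex 2.678 -2.492 -2.629
vertex 3.318 -1.85 -2.379
endloop
endfacet
facet normal 0.250 0.697 0.672
outer loop
vertex 3.166 -2.309 -1.846
vertex 3.318 -1.85 -2.379
vertex 1.422 -1.448 -2.091
endloop
endfacet
facet normal 0.731 -0.607 -0.312
outer loop
vertex 3.318 -1.85 -2.379
vertex 2.678 -2.492 -2.629
vertex 3.096 -1.768 -3.058
endloop
endfacet
facet normal 0.214 0.976 0.048
outer loop
vertex 3.318 -1.85 -2.379
vertex 3.096 -1.768 -3.058
vertex 1.422 -1.448 -2.091
endloop
endfacet
facet normal 0.731 -0.607 -0.312
outer loop
vertex 3.096 -1.768 -3.058
vertex 2.678 -2.492 -2.629
vertex 2.629 -2.11 -3.486
endloop
endfacet
facet normal -0.140 0.842 -0.521
outer loop
vertex 3.096 -1.768 -3.058
vertex 2.629 -2.11 -3.486
vertex 1.422 -1.448 -2.091
endloop
endfacet
facet normal 0.731 -0.607 -0.312
outer loop
vertex 2.629 -2.11 -3.486
vertex 2.678 -2.492 -2.629
vertex 2.191 -2.675 -3.412
endloop
endfacet
facet normal -0.605 0.377 -0.702
outer loop
vertex 2.629 -2.11 -3.486
vertex 2.191 -2.675 -3.412
vertex 1.422 -1.448 -2.091
endloop
endfacet
facet normal 0.731 -0.606 -0.313
outer loop
vertex 2.191 -2.675 -3.412
vertex 2.678 -2.492 -2.629
vertex 2.039 -3.134 -2.878
endloop
endfacet
facet normal -0.909 -0.151 -0.389
outer loop
vertex 2.191 -2.675 -3.412
vertex 2.039 -3.134 -2.878
vertex 1.422 -1.448 -2.091
endloop
endfacet
facet normal 0.731 -0.607 -0.312
outer loop
vertex 2.039 -3.134 -2.878
vertex 2.678 -2.492 -2.629
vertex 2.261 -3.216 -2.199
endloop
endfacet
facet normal -0.873 -0.428 0.234
outer loop
vertex 2.039 -3.134 -2.878
vertex 2.261 -3.216 -2.199
vertex 1.422 -1.448 -2.091
endloop
endfacet
facet normal 0.731 -0.607 -0.312
outer loop
vertex 2.261 -3.216 -2.199
vertex 2.678 -2.492 -2.629
vertex 2.727 -2.874 -1.772
endloop
endfacet
facet normal -0.519 -0.295 0.802
outer loop
vertex 2.261 -3.216 -2.199
vertex 2.727 -2.874 -1.772
vertex 1.422 -1.448 -2.091
endloop
endfacet
facet normal 0.730 -0.608 -0.313
outer loop
vertex 2.727 -2.874 -1.772
vertex 2.678 -2.492 -2.629
vertex 3.166 -2.309 -1.846
endloop
endfacet
facet normal -0.054 0.171 0.984
outer loop
vertex 2.727 -2.874 -1.772
vertex 3.166 -2.309 -1.846
vertex 1.422 -1.448 -2.091
endloop
endfacet
facet normal -0.663 0.526 -0.533
outer loop
vertex -3.488 -1.768 1.343
vertex -3.88 -1.692 1.906
vertex -3.372 -1.285 1.676
endloop
endfacet
facet normal 0.723 0.266 -0.637
outer loop
vertex -3.488 -1.768 1.343
vertex -3.372 -1.285 1.676
vertex -2.308 -2.705 2.291
endloop
endfacet
facet normal 0.723 0.266 -0.637
outer loop
vertex -2.308 -2.705 2.291
vertex -3.372 -1.285 1.676
vertex -2.192 -2.221 2.625
endloop
endfacet
facet normal 0.662 -0.527 0.533
outer loop
vertex -2.308 -2.705 2.291
vertex -2.192 -2.221 2.625
vertex -2.7 -2.628 2.854
endloop
endfacet
facet normal -0.663 0.526 -0.533
outer loop
vertex -3.372 -1.285 1.676
vertex -3.88 -1.692 1.906
vertex -3.638 -1.107 2.183
endloop
endfacet
facet normal 0.603 0.797 0.036
outer loop
vertex -3.372 -1.285 1.676
vertex -3.638 -1.107 2.183
vertex -2.192 -2.221 2.625
endloop
endfacet
facet normal 0.602 0.797 0.039
outer loop
vertex -2.192 -2.221 2.625
vertex -3.638 -1.107 2.183
vertex -2.459 -2.044 3.131
endloop
endfacet
facet normal 0.662 -0.526 0.533
outer loop
vertex -2.192 -2.221 2.625
vertex -2.459 -2.044 3.131
vertex -2.7 -2.628 2.854
endloop
endfacet
facet normal -0.662 0.526 -0.533
outer loop
vertex -3.638 -1.107 2.183
vertex -3.88 -1.692 1.906
vertex -4.086 -1.37 2.48
endloop
endfacet
facet normal 0.027 0.728 0.685
outer loop
vertex -3.638 -1.107 2.183
vertex -4.086 -1.37 2.48
vertex -2.459 -2.044 3.131
endloop
endfacet
facet normal 0.028 0.728 0.685
outer loop
vertex -2.459 -2.044 3.131
vertex -4.086 -1.37 2.48
vertex -2.907 -2.307 3.429
endloop
endfacet
facet normal 0.663 -0.526 0.532
outer loop
vertex -2.459 -2.044 3.131
vertex -2.907 -2.307 3.429
vertex -2.7 -2.628 2.854
endloop
endfacet
facet normal -0.663 0.526 -0.533
outer loop
vertex -4.086 -1.37 2.48
vertex -3.88 -1.692 1.906
vertex -4.379 -1.875 2.346
endloop
endfacet
facet normal -0.567 0.113 0.816
outer loop
vertex -4.086 -1.37 2.48
vertex -4.379 -1.875 2.346
vertex -2.907 -2.307 3.429
endloop
endfacet
facet normal -0.568 0.110 0.816
outer loop
vertex -2.907 -2.307 3.429
vertex -4.379 -1.875 2.346
vertex -3.199 -2.812 3.294
endloop
endfacet
facet normal 0.663 -0.526 0.532
outer loop
vertex -2.907 -2.307 3.429
vertex -3.199 -2.812 3.294
vertex -2.7 -2.628 2.854
endloop
endfacet
facet normal -0.663 0.526 -0.533
outer loop
vertex -4.379 -1.875 2.346
vertex -3.88 -1.692 1.906
vertex -4.296 -2.242 1.88
endloop
endfacet
facet normal -0.736 -0.590 0.333
outer loop
vertex -4.379 -1.875 2.346
vertex -4.296 -2.242 1.88
vertex -3.199 -2.812 3.294
endloop
endfacet
facet normal -0.735 -0.590 0.333
outer loop
vertex -3.199 -2.812 3.294
vertex -4.296 -2.242 1.88
vertex -3.116 -3.178 2.828
endloop
endfacet
facet normal 0.663 -0.527 0.532
outer loop
vertex -3.199 -2.812 3.294
vertex -3.116 -3.178 2.828
vertex -2.7 -2.628 2.854
endloop
endfacet
facet normal -0.663 0.527 -0.532
outer loop
vertex -4.296 -2.242 1.88
vertex -3.88 -1.692 1.906
vertex -3.899 -2.194 1.433
endloop
endfacet
facet normal -0.349 -0.847 -0.401
outer loop
vertex -4.296 -2.242 1.88
vertex -3.899 -2.194 1.433
vertex -3.116 -3.178 2.828
endloop
endfacet
facet normal -0.350 -0.847 -0.401
outer loop
vertex -3.116 -3.178 2.828
vertex -3.899 -2.194 1.433
vertex -2.719 -3.131 2.382
endloop
endfacet
facet normal 0.662 -0.526 0.534
outer loop
vertex -3.116 -3.178 2.828
vertex -2.719 -3.131 2.382
vertex -2.7 -2.628 2.854
endloop
endfacet
facet normal -0.663 0.527 -0.532
outer loop
vertex -3.899 -2.194 1.433
vertex -3.88 -1.692 1.906
vertex -3.488 -1.768 1.343
endloop
endfacet
facet normal 0.300 -0.465 -0.833
outer loop
vertex -3.899 -2.194 1.433
vertex -3.488 -1.768 1.343
vertex -2.719 -3.131 2.382
endloop
endfacet
facet normal 0.299 -0.466 -0.833
outer loop
vertex -2.719 -3.131 2.382
vertex -3.488 -1.768 1.343
vertex -2.308 -2.705 2.291
endloop
endfacet
facet normal 0.663 -0.526 0.533
outer loop
vertex -2.719 -3.131 2.382
vertex -2.308 -2.705 2.291
vertex -2.7 -2.628 2.854
endloop
endfacet

endsolid


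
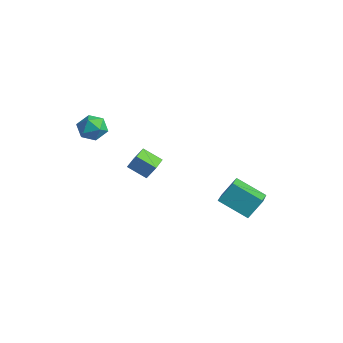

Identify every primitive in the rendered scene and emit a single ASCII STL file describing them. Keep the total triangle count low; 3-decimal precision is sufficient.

solid 
facet normal -0.641 0.661 -0.390
outer loop
vertex 2.533 2.314 -0.798
vertex 2.71 3.029 0.124
vertex 3.775 3.043 -1.602
endloop
endfacet
facet normal -0.150 -0.606 -0.781
outer loop
vertex 4.89 1.891 -0.924
vertex 2.533 2.314 -0.798
vertex 3.775 3.043 -1.602
endloop
endfacet
facet normal -0.640 0.662 -0.390
outer loop
vertex 3.775 3.043 -1.602
vertex 2.71 3.029 0.124
vertex 3.953 3.758 -0.68
endloop
endfacet
facet normal 0.753 0.442 -0.488
outer loop
vertex 3.953 3.758 -0.68
vertex 4.89 1.891 -0.924
vertex 3.775 3.043 -1.602
endloop
endfacet
facet normal -0.753 -0.442 0.487
outer loop
vertex 2.533 2.314 -0.798
vertex 3.825 1.877 0.802
vertex 2.71 3.029 0.124
endloop
endfacet
facet normal -0.150 -0.605 -0.782
outer loop
vertex 3.647 1.162 -0.12
vertex 2.533 2.314 -0.798
vertex 4.89 1.891 -0.924
endloop
endfacet
facet normal -0.753 -0.441 0.488
outer loop
vertex 3.647 1.162 -0.12
vertex 3.825 1.877 0.802
vertex 2.533 2.314 -0.798
endloop
endfacet
facet normal 0.150 0.606 0.782
outer loop
vertex 2.71 3.029 0.124
vertex 3.825 1.877 0.802
vertex 3.953 3.758 -0.68
endloop
endfacet
facet normal 0.753 0.442 -0.487
outer loop
vertex 5.067 2.606 -0.002
vertex 4.89 1.891 -0.924
vertex 3.953 3.758 -0.68
endloop
endfacet
facet normal 0.151 0.605 0.781
outer loop
vertex 3.953 3.758 -0.68
vertex 3.825 1.877 0.802
vertex 5.067 2.606 -0.002
endloop
endfacet
facet normal 0.640 -0.662 0.390
outer loop
vertex 5.067 2.606 -0.002
vertex 3.647 1.162 -0.12
vertex 4.89 1.891 -0.924
endloop
endfacet
facet normal 0.641 -0.662 0.390
outer loop
vertex 3.825 1.877 0.802
vertex 3.647 1.162 -0.12
vertex 5.067 2.606 -0.002
endloop
endfacet
facet normal -0.317 0.753 0.577
outer loop
vertex -2.074 -1.052 3.081
vertex -2.313 -1.57 3.626
vertex -1.58 -1.281 3.652
endloop
endfacet
facet normal 0.239 0.955 0.177
outer loop
vertex -2.074 -1.052 3.081
vertex -1.58 -1.281 3.652
vertex -1.32 -1.209 2.911
endloop
endfacet
facet normal 0.064 0.858 -0.510
outer loop
vertex -2.074 -1.052 3.081
vertex -1.32 -1.209 2.911
vertex -1.893 -1.454 2.427
endloop
endfacet
facet normal -0.601 0.596 -0.533
outer loop
vertex -2.074 -1.052 3.081
vertex -1.893 -1.454 2.427
vertex -2.507 -1.677 2.87
endloop
endfacet
facet normal -0.835 0.532 0.139
outer loop
vertex -2.074 -1.052 3.081
vertex -2.507 -1.677 2.87
vertex -2.313 -1.57 3.626
endloop
endfacet
facet normal 0.786 0.524 0.327
outer loop
vertex -1.32 -1.209 2.911
vertex -1.58 -1.281 3.652
vertex -1.093 -1.823 3.35
endloop
endfacet
facet normal -0.113 0.198 0.974
outer loop
vertex -1.58 -1.281 3.652
vertex -2.313 -1.57 3.626
vertex -1.707 -2.046 3.793
endloop
endfacet
facet normal -0.950 -0.161 0.267
outer loop
vertex -2.313 -1.57 3.626
vertex -2.507 -1.677 2.87
vertex -2.28 -2.291 3.309
endloop
endfacet
facet normal -0.571 -0.056 -0.819
outer loop
vertex -2.507 -1.677 2.87
vertex -1.893 -1.454 2.427
vertex -2.02 -2.219 2.568
endloop
endfacet
facet normal 0.504 0.367 -0.782
outer loop
vertex -1.893 -1.454 2.427
vertex -1.32 -1.209 2.911
vertex -1.287 -1.93 2.594
endloop
endfacet
facet normal 0.601 -0.596 0.533
outer loop
vertex -1.526 -2.448 3.139
vertex -1.093 -1.823 3.35
vertex -1.707 -2.046 3.793
endloop
endfacet
facet normal -0.064 -0.858 0.510
outer loop
vertex -1.526 -2.448 3.139
vertex -1.707 -2.046 3.793
vertex -2.28 -2.291 3.309
endloop
endfacet
facet normal -0.239 -0.955 -0.177
outer loop
vertex -1.526 -2.448 3.139
vertex -2.28 -2.291 3.309
vertex -2.02 -2.219 2.568
endloop
endfacet
facet normal 0.317 -0.753 -0.577
outer loop
vertex -1.526 -2.448 3.139
vertex -2.02 -2.219 2.568
vertex -1.287 -1.93 2.594
endloop
endfacet
facet normal 0.835 -0.532 -0.139
outer loop
vertex -1.526 -2.448 3.139
vertex -1.287 -1.93 2.594
vertex -1.093 -1.823 3.35
endloop
endfacet
facet normal 0.571 0.056 0.819
outer loop
vertex -1.707 -2.046 3.793
vertex -1.093 -1.823 3.35
vertex -1.58 -1.281 3.652
endloop
endfacet
facet normal -0.504 -0.367 0.782
outer loop
vertex -2.28 -2.291 3.309
vertex -1.707 -2.046 3.793
vertex -2.313 -1.57 3.626
endloop
endfacet
facet normal -0.786 -0.524 -0.327
outer loop
vertex -2.02 -2.219 2.568
vertex -2.28 -2.291 3.309
vertex -2.507 -1.677 2.87
endloop
endfacet
facet normal 0.113 -0.198 -0.974
outer loop
vertex -1.287 -1.93 2.594
vertex -2.02 -2.219 2.568
vertex -1.893 -1.454 2.427
endloop
endfacet
facet normal 0.950 0.161 -0.267
outer loop
vertex -1.093 -1.823 3.35
vertex -1.287 -1.93 2.594
vertex -1.32 -1.209 2.911
endloop
endfacet
facet normal -0.580 0.812 -0.059
outer loop
vertex -2.062 1.311 0.396
vertex -1.264 1.839 -0.185
vertex -2.408 1.009 -0.355
endloop
endfacet
facet normal -0.713 -0.472 0.518
outer loop
vertex -1.816 0.181 -0.295
vertex -2.062 1.311 0.396
vertex -2.408 1.009 -0.355
endloop
endfacet
facet normal -0.581 0.812 -0.058
outer loop
vertex -2.408 1.009 -0.355
vertex -1.264 1.839 -0.185
vertex -1.61 1.538 -0.936
endloop
endfacet
facet normal -0.393 -0.343 -0.853
outer loop
vertex -1.61 1.538 -0.936
vertex -1.816 0.181 -0.295
vertex -2.408 1.009 -0.355
endloop
endfacet
facet normal 0.394 0.343 0.853
outer loop
vertex -2.062 1.311 0.396
vertex -0.672 1.011 -0.125
vertex -1.264 1.839 -0.185
endloop
endfacet
facet normal -0.713 -0.472 0.518
outer loop
vertex -1.47 0.482 0.456
vertex -2.062 1.311 0.396
vertex -1.816 0.181 -0.295
endloop
endfacet
facet normal 0.394 0.343 0.853
outer loop
vertex -1.47 0.482 0.456
vertex -0.672 1.011 -0.125
vertex -2.062 1.311 0.396
endloop
endfacet
facet normal 0.713 0.472 -0.518
outer loop
vertex -1.264 1.839 -0.185
vertex -0.672 1.011 -0.125
vertex -1.61 1.538 -0.936
endloop
endfacet
facet normal -0.394 -0.343 -0.853
outer loop
vertex -1.018 0.709 -0.876
vertex -1.816 0.181 -0.295
vertex -1.61 1.538 -0.936
endloop
endfacet
facet normal 0.713 0.472 -0.518
outer loop
vertex -1.61 1.538 -0.936
vertex -0.672 1.011 -0.125
vertex -1.018 0.709 -0.876
endloop
endfacet
facet normal 0.580 -0.812 0.058
outer loop
vertex -1.018 0.709 -0.876
vertex -1.47 0.482 0.456
vertex -1.816 0.181 -0.295
endloop
endfacet
facet normal 0.581 -0.812 0.059
outer loop
vertex -0.672 1.011 -0.125
vertex -1.47 0.482 0.456
vertex -1.018 0.709 -0.876
endloop
endfacet

endsolid


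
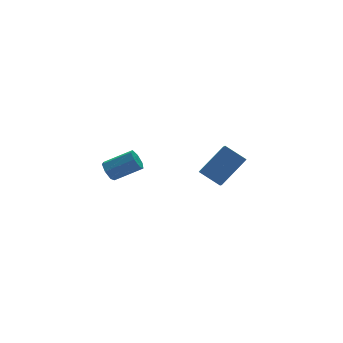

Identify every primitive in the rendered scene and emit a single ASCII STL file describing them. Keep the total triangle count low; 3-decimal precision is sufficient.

solid 
facet normal -0.790 0.376 -0.484
outer loop
vertex -3.788 -1.819 -1.733
vertex -4.176 -1.979 -1.224
vertex -3.845 -1.418 -1.329
endloop
endfacet
facet normal 0.604 0.607 -0.517
outer loop
vertex -3.788 -1.819 -1.733
vertex -3.845 -1.418 -1.329
vertex -2.436 -2.461 -0.906
endloop
endfacet
facet normal 0.604 0.606 -0.517
outer loop
vertex -2.436 -2.461 -0.906
vertex -3.845 -1.418 -1.329
vertex -2.493 -2.059 -0.501
endloop
endfacet
facet normal 0.791 -0.375 0.484
outer loop
vertex -2.436 -2.461 -0.906
vertex -2.493 -2.059 -0.501
vertex -2.824 -2.621 -0.396
endloop
endfacet
facet normal -0.791 0.376 -0.483
outer loop
vertex -3.845 -1.418 -1.329
vertex -4.176 -1.979 -1.224
vertex -4.151 -1.439 -0.845
endloop
endfacet
facet normal 0.299 0.926 0.229
outer loop
vertex -3.845 -1.418 -1.329
vertex -4.151 -1.439 -0.845
vertex -2.493 -2.059 -0.501
endloop
endfacet
facet normal 0.299 0.926 0.230
outer loop
vertex -2.493 -2.059 -0.501
vertex -4.151 -1.439 -0.845
vertex -2.8 -2.08 -0.018
endloop
endfacet
facet normal 0.790 -0.374 0.486
outer loop
vertex -2.493 -2.059 -0.501
vertex -2.8 -2.08 -0.018
vertex -2.824 -2.621 -0.396
endloop
endfacet
facet normal -0.790 0.376 -0.484
outer loop
vertex -4.151 -1.439 -0.845
vertex -4.176 -1.979 -1.224
vertex -4.476 -1.867 -0.647
endloop
endfacet
facet normal -0.232 0.548 0.804
outer loop
vertex -4.151 -1.439 -0.845
vertex -4.476 -1.867 -0.647
vertex -2.8 -2.08 -0.018
endloop
endfacet
facet normal -0.232 0.549 0.803
outer loop
vertex -2.8 -2.08 -0.018
vertex -4.476 -1.867 -0.647
vertex -3.124 -2.508 0.181
endloop
endfacet
facet normal 0.791 -0.374 0.484
outer loop
vertex -2.8 -2.08 -0.018
vertex -3.124 -2.508 0.181
vertex -2.824 -2.621 -0.396
endloop
endfacet
facet normal -0.791 0.375 -0.484
outer loop
vertex -4.476 -1.867 -0.647
vertex -4.176 -1.979 -1.224
vertex -4.575 -2.38 -0.883
endloop
endfacet
facet normal -0.588 -0.242 0.772
outer loop
vertex -4.476 -1.867 -0.647
vertex -4.575 -2.38 -0.883
vertex -3.124 -2.508 0.181
endloop
endfacet
facet normal -0.588 -0.242 0.772
outer loop
vertex -3.124 -2.508 0.181
vertex -4.575 -2.38 -0.883
vertex -3.223 -3.021 -0.055
endloop
endfacet
facet normal 0.790 -0.375 0.484
outer loop
vertex -3.124 -2.508 0.181
vertex -3.223 -3.021 -0.055
vertex -2.824 -2.621 -0.396
endloop
endfacet
facet normal -0.791 0.375 -0.484
outer loop
vertex -4.575 -2.38 -0.883
vertex -4.176 -1.979 -1.224
vertex -4.373 -2.591 -1.376
endloop
endfacet
facet normal -0.501 -0.851 0.159
outer loop
vertex -4.575 -2.38 -0.883
vertex -4.373 -2.591 -1.376
vertex -3.223 -3.021 -0.055
endloop
endfacet
facet normal -0.501 -0.851 0.159
outer loop
vertex -3.223 -3.021 -0.055
vertex -4.373 -2.591 -1.376
vertex -3.021 -3.232 -0.548
endloop
endfacet
facet normal 0.790 -0.375 0.484
outer loop
vertex -3.223 -3.021 -0.055
vertex -3.021 -3.232 -0.548
vertex -2.824 -2.621 -0.396
endloop
endfacet
facet normal -0.791 0.375 -0.484
outer loop
vertex -4.373 -2.591 -1.376
vertex -4.176 -1.979 -1.224
vertex -4.023 -2.341 -1.754
endloop
endfacet
facet normal -0.036 -0.818 -0.574
outer loop
vertex -4.373 -2.591 -1.376
vertex -4.023 -2.341 -1.754
vertex -3.021 -3.232 -0.548
endloop
endfacet
facet normal -0.037 -0.818 -0.574
outer loop
vertex -3.021 -3.232 -0.548
vertex -4.023 -2.341 -1.754
vertex -2.671 -2.983 -0.926
endloop
endfacet
facet normal 0.790 -0.375 0.484
outer loop
vertex -3.021 -3.232 -0.548
vertex -2.671 -2.983 -0.926
vertex -2.824 -2.621 -0.396
endloop
endfacet
facet normal -0.790 0.375 -0.484
outer loop
vertex -4.023 -2.341 -1.754
vertex -4.176 -1.979 -1.224
vertex -3.788 -1.819 -1.733
endloop
endfacet
facet normal 0.455 -0.170 -0.874
outer loop
vertex -4.023 -2.341 -1.754
vertex -3.788 -1.819 -1.733
vertex -2.671 -2.983 -0.926
endloop
endfacet
facet normal 0.454 -0.171 -0.875
outer loop
vertex -2.671 -2.983 -0.926
vertex -3.788 -1.819 -1.733
vertex -2.436 -2.461 -0.906
endloop
endfacet
facet normal 0.791 -0.375 0.484
outer loop
vertex -2.671 -2.983 -0.926
vertex -2.436 -2.461 -0.906
vertex -2.824 -2.621 -0.396
endloop
endfacet
facet normal -0.776 -0.100 -0.623
outer loop
vertex 2.047 -2.991 -3.852
vertex 1.31 -1.997 -3.095
vertex 2.583 -1.96 -4.685
endloop
endfacet
facet normal 0.508 -0.685 -0.521
outer loop
vertex 4.25 -1.743 -3.345
vertex 2.047 -2.991 -3.852
vertex 2.583 -1.96 -4.685
endloop
endfacet
facet normal -0.775 -0.101 -0.623
outer loop
vertex 2.583 -1.96 -4.685
vertex 1.31 -1.997 -3.095
vertex 1.846 -0.966 -3.929
endloop
endfacet
facet normal 0.375 0.721 -0.583
outer loop
vertex 1.846 -0.966 -3.929
vertex 4.25 -1.743 -3.345
vertex 2.583 -1.96 -4.685
endloop
endfacet
facet normal -0.374 -0.721 0.583
outer loop
vertex 2.047 -2.991 -3.852
vertex 2.977 -1.78 -1.755
vertex 1.31 -1.997 -3.095
endloop
endfacet
facet normal 0.508 -0.686 -0.521
outer loop
vertex 3.714 -2.774 -2.511
vertex 2.047 -2.991 -3.852
vertex 4.25 -1.743 -3.345
endloop
endfacet
facet normal -0.375 -0.721 0.583
outer loop
vertex 3.714 -2.774 -2.511
vertex 2.977 -1.78 -1.755
vertex 2.047 -2.991 -3.852
endloop
endfacet
facet normal -0.508 0.686 0.521
outer loop
vertex 1.31 -1.997 -3.095
vertex 2.977 -1.78 -1.755
vertex 1.846 -0.966 -3.929
endloop
endfacet
facet normal 0.375 0.721 -0.582
outer loop
vertex 3.513 -0.749 -2.588
vertex 4.25 -1.743 -3.345
vertex 1.846 -0.966 -3.929
endloop
endfacet
facet normal -0.508 0.685 0.521
outer loop
vertex 1.846 -0.966 -3.929
vertex 2.977 -1.78 -1.755
vertex 3.513 -0.749 -2.588
endloop
endfacet
facet normal 0.776 0.101 0.623
outer loop
vertex 3.513 -0.749 -2.588
vertex 3.714 -2.774 -2.511
vertex 4.25 -1.743 -3.345
endloop
endfacet
facet normal 0.775 0.101 0.623
outer loop
vertex 2.977 -1.78 -1.755
vertex 3.714 -2.774 -2.511
vertex 3.513 -0.749 -2.588
endloop
endfacet

endsolid


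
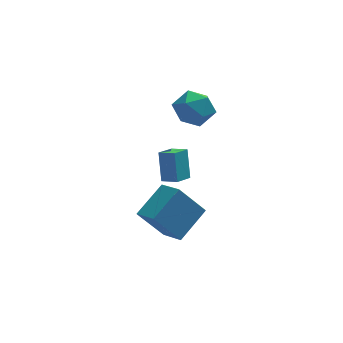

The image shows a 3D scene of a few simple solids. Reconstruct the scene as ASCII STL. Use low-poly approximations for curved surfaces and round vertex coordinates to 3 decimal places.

solid 
facet normal -0.033 -0.080 0.996
outer loop
vertex 3.776 2.894 3.107
vertex 3.481 1.845 3.013
vertex 4.54 2.112 3.07
endloop
endfacet
facet normal 0.451 0.403 0.796
outer loop
vertex 3.776 2.894 3.107
vertex 4.54 2.112 3.07
vertex 4.684 3.044 2.516
endloop
endfacet
facet normal 0.119 0.904 0.412
outer loop
vertex 3.776 2.894 3.107
vertex 4.684 3.044 2.516
vertex 3.714 3.353 2.117
endloop
endfacet
facet normal -0.572 0.730 0.374
outer loop
vertex 3.776 2.894 3.107
vertex 3.714 3.353 2.117
vertex 2.97 2.612 2.424
endloop
endfacet
facet normal -0.666 0.121 0.736
outer loop
vertex 3.776 2.894 3.107
vertex 2.97 2.612 2.424
vertex 3.481 1.845 3.013
endloop
endfacet
facet normal 0.925 0.078 0.372
outer loop
vertex 4.684 3.044 2.516
vertex 4.54 2.112 3.07
vertex 4.95 2.088 2.056
endloop
endfacet
facet normal 0.140 -0.704 0.696
outer loop
vertex 4.54 2.112 3.07
vertex 3.481 1.845 3.013
vertex 4.206 1.347 2.363
endloop
endfacet
facet normal -0.884 -0.378 0.275
outer loop
vertex 3.481 1.845 3.013
vertex 2.97 2.612 2.424
vertex 3.236 1.656 1.964
endloop
endfacet
facet normal -0.732 0.606 -0.310
outer loop
vertex 2.97 2.612 2.424
vertex 3.714 3.353 2.117
vertex 3.38 2.588 1.41
endloop
endfacet
facet normal 0.386 0.888 -0.250
outer loop
vertex 3.714 3.353 2.117
vertex 4.684 3.044 2.516
vertex 4.439 2.855 1.467
endloop
endfacet
facet normal 0.572 -0.730 -0.374
outer loop
vertex 4.144 1.806 1.373
vertex 4.95 2.088 2.056
vertex 4.206 1.347 2.363
endloop
endfacet
facet normal -0.119 -0.904 -0.412
outer loop
vertex 4.144 1.806 1.373
vertex 4.206 1.347 2.363
vertex 3.236 1.656 1.964
endloop
endfacet
facet normal -0.451 -0.403 -0.796
outer loop
vertex 4.144 1.806 1.373
vertex 3.236 1.656 1.964
vertex 3.38 2.588 1.41
endloop
endfacet
facet normal 0.033 0.080 -0.996
outer loop
vertex 4.144 1.806 1.373
vertex 3.38 2.588 1.41
vertex 4.439 2.855 1.467
endloop
endfacet
facet normal 0.666 -0.121 -0.736
outer loop
vertex 4.144 1.806 1.373
vertex 4.439 2.855 1.467
vertex 4.95 2.088 2.056
endloop
endfacet
facet normal 0.732 -0.606 0.310
outer loop
vertex 4.206 1.347 2.363
vertex 4.95 2.088 2.056
vertex 4.54 2.112 3.07
endloop
endfacet
facet normal -0.386 -0.888 0.250
outer loop
vertex 3.236 1.656 1.964
vertex 4.206 1.347 2.363
vertex 3.481 1.845 3.013
endloop
endfacet
facet normal -0.925 -0.078 -0.372
outer loop
vertex 3.38 2.588 1.41
vertex 3.236 1.656 1.964
vertex 2.97 2.612 2.424
endloop
endfacet
facet normal -0.140 0.704 -0.696
outer loop
vertex 4.439 2.855 1.467
vertex 3.38 2.588 1.41
vertex 3.714 3.353 2.117
endloop
endfacet
facet normal 0.884 0.378 -0.275
outer loop
vertex 4.95 2.088 2.056
vertex 4.439 2.855 1.467
vertex 4.684 3.044 2.516
endloop
endfacet
facet normal -0.745 0.590 -0.311
outer loop
vertex 2.447 3.243 -1.385
vertex 3.167 3.962 -1.747
vertex 2.462 2.489 -2.853
endloop
endfacet
facet normal -0.667 -0.666 0.335
outer loop
vertex 3.133 1.958 -2.573
vertex 2.447 3.243 -1.385
vertex 2.462 2.489 -2.853
endloop
endfacet
facet normal -0.745 0.590 -0.311
outer loop
vertex 2.462 2.489 -2.853
vertex 3.167 3.962 -1.747
vertex 3.183 3.208 -3.215
endloop
endfacet
facet normal 0.009 -0.457 -0.889
outer loop
vertex 3.183 3.208 -3.215
vertex 3.133 1.958 -2.573
vertex 2.462 2.489 -2.853
endloop
endfacet
facet normal -0.009 0.457 0.889
outer loop
vertex 2.447 3.243 -1.385
vertex 3.838 3.431 -1.467
vertex 3.167 3.962 -1.747
endloop
endfacet
facet normal -0.667 -0.665 0.335
outer loop
vertex 3.117 2.712 -1.105
vertex 2.447 3.243 -1.385
vertex 3.133 1.958 -2.573
endloop
endfacet
facet normal -0.009 0.457 0.889
outer loop
vertex 3.117 2.712 -1.105
vertex 3.838 3.431 -1.467
vertex 2.447 3.243 -1.385
endloop
endfacet
facet normal 0.667 0.666 -0.335
outer loop
vertex 3.167 3.962 -1.747
vertex 3.838 3.431 -1.467
vertex 3.183 3.208 -3.215
endloop
endfacet
facet normal 0.009 -0.457 -0.889
outer loop
vertex 3.853 2.677 -2.935
vertex 3.133 1.958 -2.573
vertex 3.183 3.208 -3.215
endloop
endfacet
facet normal 0.667 0.665 -0.335
outer loop
vertex 3.183 3.208 -3.215
vertex 3.838 3.431 -1.467
vertex 3.853 2.677 -2.935
endloop
endfacet
facet normal 0.745 -0.590 0.311
outer loop
vertex 3.853 2.677 -2.935
vertex 3.117 2.712 -1.105
vertex 3.133 1.958 -2.573
endloop
endfacet
facet normal 0.745 -0.590 0.311
outer loop
vertex 3.838 3.431 -1.467
vertex 3.117 2.712 -1.105
vertex 3.853 2.677 -2.935
endloop
endfacet
facet normal -0.663 -0.572 -0.483
outer loop
vertex 1.222 -3.515 -0.418
vertex 0.632 -2.417 -0.908
vertex 2.402 -3.573 -1.969
endloop
endfacet
facet normal 0.441 -0.820 0.366
outer loop
vertex 3.688 -2.463 -1.032
vertex 1.222 -3.515 -0.418
vertex 2.402 -3.573 -1.969
endloop
endfacet
facet normal -0.663 -0.572 -0.483
outer loop
vertex 2.402 -3.573 -1.969
vertex 0.632 -2.417 -0.908
vertex 1.812 -2.475 -2.459
endloop
endfacet
facet normal 0.605 -0.030 -0.795
outer loop
vertex 1.812 -2.475 -2.459
vertex 3.688 -2.463 -1.032
vertex 2.402 -3.573 -1.969
endloop
endfacet
facet normal -0.605 0.030 0.795
outer loop
vertex 1.222 -3.515 -0.418
vertex 1.918 -1.307 0.029
vertex 0.632 -2.417 -0.908
endloop
endfacet
facet normal 0.441 -0.820 0.366
outer loop
vertex 2.508 -2.405 0.519
vertex 1.222 -3.515 -0.418
vertex 3.688 -2.463 -1.032
endloop
endfacet
facet normal -0.605 0.030 0.795
outer loop
vertex 2.508 -2.405 0.519
vertex 1.918 -1.307 0.029
vertex 1.222 -3.515 -0.418
endloop
endfacet
facet normal -0.441 0.820 -0.366
outer loop
vertex 0.632 -2.417 -0.908
vertex 1.918 -1.307 0.029
vertex 1.812 -2.475 -2.459
endloop
endfacet
facet normal 0.605 -0.030 -0.795
outer loop
vertex 3.098 -1.365 -1.522
vertex 3.688 -2.463 -1.032
vertex 1.812 -2.475 -2.459
endloop
endfacet
facet normal -0.441 0.820 -0.366
outer loop
vertex 1.812 -2.475 -2.459
vertex 1.918 -1.307 0.029
vertex 3.098 -1.365 -1.522
endloop
endfacet
facet normal 0.663 0.572 0.483
outer loop
vertex 3.098 -1.365 -1.522
vertex 2.508 -2.405 0.519
vertex 3.688 -2.463 -1.032
endloop
endfacet
facet normal 0.663 0.572 0.483
outer loop
vertex 1.918 -1.307 0.029
vertex 2.508 -2.405 0.519
vertex 3.098 -1.365 -1.522
endloop
endfacet

endsolid


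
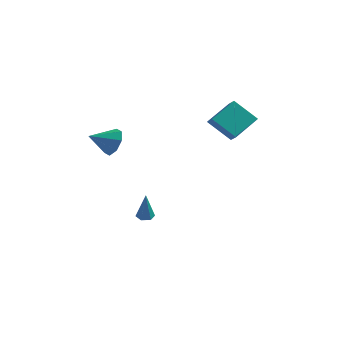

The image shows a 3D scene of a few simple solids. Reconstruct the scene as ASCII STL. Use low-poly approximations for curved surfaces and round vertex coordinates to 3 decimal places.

solid 
facet normal 0.574 0.712 -0.406
outer loop
vertex -2.919 -0.478 2.653
vertex -3.414 -0.559 1.811
vertex -3.511 -0.018 2.623
endloop
endfacet
facet normal -0.104 -0.069 0.992
outer loop
vertex -2.919 -0.478 2.653
vertex -3.511 -0.018 2.623
vertex -4.286 -1.641 2.429
endloop
endfacet
facet normal 0.574 0.712 -0.406
outer loop
vertex -3.511 -0.018 2.623
vertex -3.414 -0.559 1.811
vertex -4.046 0.125 2.117
endloop
endfacet
facet normal -0.639 0.217 0.737
outer loop
vertex -3.511 -0.018 2.623
vertex -4.046 0.125 2.117
vertex -4.286 -1.641 2.429
endloop
endfacet
facet normal 0.573 0.711 -0.407
outer loop
vertex -4.046 0.125 2.117
vertex -3.414 -0.559 1.811
vertex -4.212 -0.133 1.432
endloop
endfacet
facet normal -0.971 0.163 0.174
outer loop
vertex -4.046 0.125 2.117
vertex -4.212 -0.133 1.432
vertex -4.286 -1.641 2.429
endloop
endfacet
facet normal 0.573 0.711 -0.407
outer loop
vertex -4.212 -0.133 1.432
vertex -3.414 -0.559 1.811
vertex -3.91 -0.641 0.97
endloop
endfacet
facet normal -0.906 -0.201 -0.371
outer loop
vertex -4.212 -0.133 1.432
vertex -3.91 -0.641 0.97
vertex -4.286 -1.641 2.429
endloop
endfacet
facet normal 0.572 0.712 -0.407
outer loop
vertex -3.91 -0.641 0.97
vertex -3.414 -0.559 1.811
vertex -3.318 -1.1 1.0
endloop
endfacet
facet normal -0.482 -0.660 -0.576
outer loop
vertex -3.91 -0.641 0.97
vertex -3.318 -1.1 1.0
vertex -4.286 -1.641 2.429
endloop
endfacet
facet normal 0.573 0.711 -0.407
outer loop
vertex -3.318 -1.1 1.0
vertex -3.414 -0.559 1.811
vertex -2.782 -1.243 1.505
endloop
endfacet
facet normal 0.052 -0.945 -0.323
outer loop
vertex -3.318 -1.1 1.0
vertex -2.782 -1.243 1.505
vertex -4.286 -1.641 2.429
endloop
endfacet
facet normal 0.573 0.712 -0.406
outer loop
vertex -2.782 -1.243 1.505
vertex -3.414 -0.559 1.811
vertex -2.617 -0.985 2.19
endloop
endfacet
facet normal 0.385 -0.891 0.243
outer loop
vertex -2.782 -1.243 1.505
vertex -2.617 -0.985 2.19
vertex -4.286 -1.641 2.429
endloop
endfacet
facet normal 0.573 0.712 -0.406
outer loop
vertex -2.617 -0.985 2.19
vertex -3.414 -0.559 1.811
vertex -2.919 -0.478 2.653
endloop
endfacet
facet normal 0.320 -0.528 0.787
outer loop
vertex -2.617 -0.985 2.19
vertex -2.919 -0.478 2.653
vertex -4.286 -1.641 2.429
endloop
endfacet
facet normal -0.656 0.560 -0.506
outer loop
vertex 0.887 4.677 3.875
vertex 2.162 5.047 2.63
vertex 0.346 3.127 2.861
endloop
endfacet
facet normal -0.700 -0.204 0.685
outer loop
vertex 0.878 2.673 3.27
vertex 0.887 4.677 3.875
vertex 0.346 3.127 2.861
endloop
endfacet
facet normal -0.656 0.560 -0.506
outer loop
vertex 0.346 3.127 2.861
vertex 2.162 5.047 2.63
vertex 1.621 3.496 1.615
endloop
endfacet
facet normal -0.281 -0.803 -0.526
outer loop
vertex 1.621 3.496 1.615
vertex 0.878 2.673 3.27
vertex 0.346 3.127 2.861
endloop
endfacet
facet normal 0.281 0.803 0.526
outer loop
vertex 0.887 4.677 3.875
vertex 2.694 4.593 3.039
vertex 2.162 5.047 2.63
endloop
endfacet
facet normal -0.700 -0.203 0.684
outer loop
vertex 1.419 4.224 4.285
vertex 0.887 4.677 3.875
vertex 0.878 2.673 3.27
endloop
endfacet
facet normal 0.280 0.804 0.525
outer loop
vertex 1.419 4.224 4.285
vertex 2.694 4.593 3.039
vertex 0.887 4.677 3.875
endloop
endfacet
facet normal 0.700 0.204 -0.684
outer loop
vertex 2.162 5.047 2.63
vertex 2.694 4.593 3.039
vertex 1.621 3.496 1.615
endloop
endfacet
facet normal -0.280 -0.804 -0.525
outer loop
vertex 2.153 3.043 2.025
vertex 0.878 2.673 3.27
vertex 1.621 3.496 1.615
endloop
endfacet
facet normal 0.700 0.203 -0.684
outer loop
vertex 1.621 3.496 1.615
vertex 2.694 4.593 3.039
vertex 2.153 3.043 2.025
endloop
endfacet
facet normal 0.656 -0.560 0.506
outer loop
vertex 2.153 3.043 2.025
vertex 1.419 4.224 4.285
vertex 0.878 2.673 3.27
endloop
endfacet
facet normal 0.656 -0.560 0.506
outer loop
vertex 2.694 4.593 3.039
vertex 1.419 4.224 4.285
vertex 2.153 3.043 2.025
endloop
endfacet
facet normal -0.180 0.270 -0.946
outer loop
vertex -2.727 2.744 -4.686
vertex -3.173 2.44 -4.688
vertex -3.201 2.957 -4.535
endloop
endfacet
facet normal 0.478 0.790 0.385
outer loop
vertex -2.727 2.744 -4.686
vertex -3.201 2.957 -4.535
vertex -2.827 1.92 -2.872
endloop
endfacet
facet normal -0.181 0.270 -0.946
outer loop
vertex -3.201 2.957 -4.535
vertex -3.173 2.44 -4.688
vertex -3.646 2.652 -4.537
endloop
endfacet
facet normal -0.478 0.693 0.540
outer loop
vertex -3.201 2.957 -4.535
vertex -3.646 2.652 -4.537
vertex -2.827 1.92 -2.872
endloop
endfacet
facet normal -0.181 0.270 -0.946
outer loop
vertex -3.646 2.652 -4.537
vertex -3.173 2.44 -4.688
vertex -3.619 2.135 -4.69
endloop
endfacet
facet normal -0.912 -0.160 0.378
outer loop
vertex -3.646 2.652 -4.537
vertex -3.619 2.135 -4.69
vertex -2.827 1.92 -2.872
endloop
endfacet
facet normal -0.180 0.270 -0.946
outer loop
vertex -3.619 2.135 -4.69
vertex -3.173 2.44 -4.688
vertex -3.146 1.922 -4.841
endloop
endfacet
facet normal -0.393 -0.917 0.063
outer loop
vertex -3.619 2.135 -4.69
vertex -3.146 1.922 -4.841
vertex -2.827 1.92 -2.872
endloop
endfacet
facet normal -0.180 0.270 -0.946
outer loop
vertex -3.146 1.922 -4.841
vertex -3.173 2.44 -4.688
vertex -2.7 2.227 -4.839
endloop
endfacet
facet normal 0.562 -0.822 -0.092
outer loop
vertex -3.146 1.922 -4.841
vertex -2.7 2.227 -4.839
vertex -2.827 1.92 -2.872
endloop
endfacet
facet normal -0.180 0.270 -0.946
outer loop
vertex -2.7 2.227 -4.839
vertex -3.173 2.44 -4.688
vertex -2.727 2.744 -4.686
endloop
endfacet
facet normal 0.997 0.032 0.069
outer loop
vertex -2.7 2.227 -4.839
vertex -2.727 2.744 -4.686
vertex -2.827 1.92 -2.872
endloop
endfacet

endsolid


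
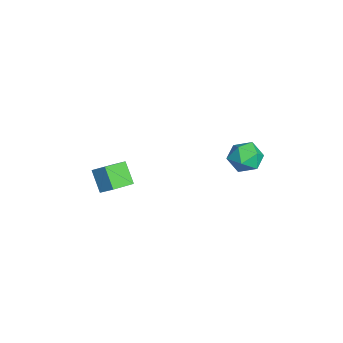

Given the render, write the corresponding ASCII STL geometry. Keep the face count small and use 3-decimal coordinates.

solid 
facet normal -0.613 -0.260 0.746
outer loop
vertex 0.847 -3.16 -0.824
vertex -0.064 -2.05 -1.185
vertex 0.297 -3.835 -1.511
endloop
endfacet
facet normal 0.615 -0.750 0.244
outer loop
vertex 1.204 -3.45 -2.615
vertex 0.847 -3.16 -0.824
vertex 0.297 -3.835 -1.511
endloop
endfacet
facet normal -0.613 -0.260 0.746
outer loop
vertex 0.297 -3.835 -1.511
vertex -0.064 -2.05 -1.185
vertex -0.614 -2.726 -1.872
endloop
endfacet
facet normal -0.496 -0.609 -0.619
outer loop
vertex -0.614 -2.726 -1.872
vertex 1.204 -3.45 -2.615
vertex 0.297 -3.835 -1.511
endloop
endfacet
facet normal 0.496 0.608 0.620
outer loop
vertex 0.847 -3.16 -0.824
vertex 0.843 -1.665 -2.289
vertex -0.064 -2.05 -1.185
endloop
endfacet
facet normal 0.616 -0.749 0.244
outer loop
vertex 1.754 -2.774 -1.928
vertex 0.847 -3.16 -0.824
vertex 1.204 -3.45 -2.615
endloop
endfacet
facet normal 0.495 0.609 0.620
outer loop
vertex 1.754 -2.774 -1.928
vertex 0.843 -1.665 -2.289
vertex 0.847 -3.16 -0.824
endloop
endfacet
facet normal -0.616 0.749 -0.244
outer loop
vertex -0.064 -2.05 -1.185
vertex 0.843 -1.665 -2.289
vertex -0.614 -2.726 -1.872
endloop
endfacet
facet normal -0.496 -0.608 -0.620
outer loop
vertex 0.293 -2.34 -2.976
vertex 1.204 -3.45 -2.615
vertex -0.614 -2.726 -1.872
endloop
endfacet
facet normal -0.616 0.750 -0.244
outer loop
vertex -0.614 -2.726 -1.872
vertex 0.843 -1.665 -2.289
vertex 0.293 -2.34 -2.976
endloop
endfacet
facet normal 0.613 0.260 -0.746
outer loop
vertex 0.293 -2.34 -2.976
vertex 1.754 -2.774 -1.928
vertex 1.204 -3.45 -2.615
endloop
endfacet
facet normal 0.613 0.260 -0.746
outer loop
vertex 0.843 -1.665 -2.289
vertex 1.754 -2.774 -1.928
vertex 0.293 -2.34 -2.976
endloop
endfacet
facet normal -0.487 -0.218 0.846
outer loop
vertex 3.36 4.209 2.795
vertex 3.15 3.279 2.434
vertex 4.004 3.438 2.967
endloop
endfacet
facet normal 0.039 0.249 0.968
outer loop
vertex 3.36 4.209 2.795
vertex 4.004 3.438 2.967
vertex 4.365 4.358 2.716
endloop
endfacet
facet normal -0.078 0.823 0.562
outer loop
vertex 3.36 4.209 2.795
vertex 4.365 4.358 2.716
vertex 3.734 4.768 2.028
endloop
endfacet
facet normal -0.677 0.712 0.189
outer loop
vertex 3.36 4.209 2.795
vertex 3.734 4.768 2.028
vertex 2.983 4.1 1.853
endloop
endfacet
facet normal -0.929 0.069 0.364
outer loop
vertex 3.36 4.209 2.795
vertex 2.983 4.1 1.853
vertex 3.15 3.279 2.434
endloop
endfacet
facet normal 0.652 -0.049 0.757
outer loop
vertex 4.365 4.358 2.716
vertex 4.004 3.438 2.967
vertex 4.777 3.52 2.307
endloop
endfacet
facet normal -0.199 -0.805 0.559
outer loop
vertex 4.004 3.438 2.967
vertex 3.15 3.279 2.434
vertex 4.026 2.852 2.132
endloop
endfacet
facet normal -0.914 -0.342 -0.220
outer loop
vertex 3.15 3.279 2.434
vertex 2.983 4.1 1.853
vertex 3.395 3.262 1.444
endloop
endfacet
facet normal -0.505 0.700 -0.505
outer loop
vertex 2.983 4.1 1.853
vertex 3.734 4.768 2.028
vertex 3.756 4.182 1.193
endloop
endfacet
facet normal 0.464 0.880 0.100
outer loop
vertex 3.734 4.768 2.028
vertex 4.365 4.358 2.716
vertex 4.61 4.341 1.726
endloop
endfacet
facet normal 0.677 -0.712 -0.189
outer loop
vertex 4.4 3.411 1.365
vertex 4.777 3.52 2.307
vertex 4.026 2.852 2.132
endloop
endfacet
facet normal 0.078 -0.823 -0.562
outer loop
vertex 4.4 3.411 1.365
vertex 4.026 2.852 2.132
vertex 3.395 3.262 1.444
endloop
endfacet
facet normal -0.039 -0.249 -0.968
outer loop
vertex 4.4 3.411 1.365
vertex 3.395 3.262 1.444
vertex 3.756 4.182 1.193
endloop
endfacet
facet normal 0.487 0.218 -0.846
outer loop
vertex 4.4 3.411 1.365
vertex 3.756 4.182 1.193
vertex 4.61 4.341 1.726
endloop
endfacet
facet normal 0.929 -0.069 -0.364
outer loop
vertex 4.4 3.411 1.365
vertex 4.61 4.341 1.726
vertex 4.777 3.52 2.307
endloop
endfacet
facet normal 0.505 -0.700 0.505
outer loop
vertex 4.026 2.852 2.132
vertex 4.777 3.52 2.307
vertex 4.004 3.438 2.967
endloop
endfacet
facet normal -0.464 -0.880 -0.100
outer loop
vertex 3.395 3.262 1.444
vertex 4.026 2.852 2.132
vertex 3.15 3.279 2.434
endloop
endfacet
facet normal -0.652 0.049 -0.757
outer loop
vertex 3.756 4.182 1.193
vertex 3.395 3.262 1.444
vertex 2.983 4.1 1.853
endloop
endfacet
facet normal 0.199 0.805 -0.559
outer loop
vertex 4.61 4.341 1.726
vertex 3.756 4.182 1.193
vertex 3.734 4.768 2.028
endloop
endfacet
facet normal 0.914 0.342 0.220
outer loop
vertex 4.777 3.52 2.307
vertex 4.61 4.341 1.726
vertex 4.365 4.358 2.716
endloop
endfacet

endsolid
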